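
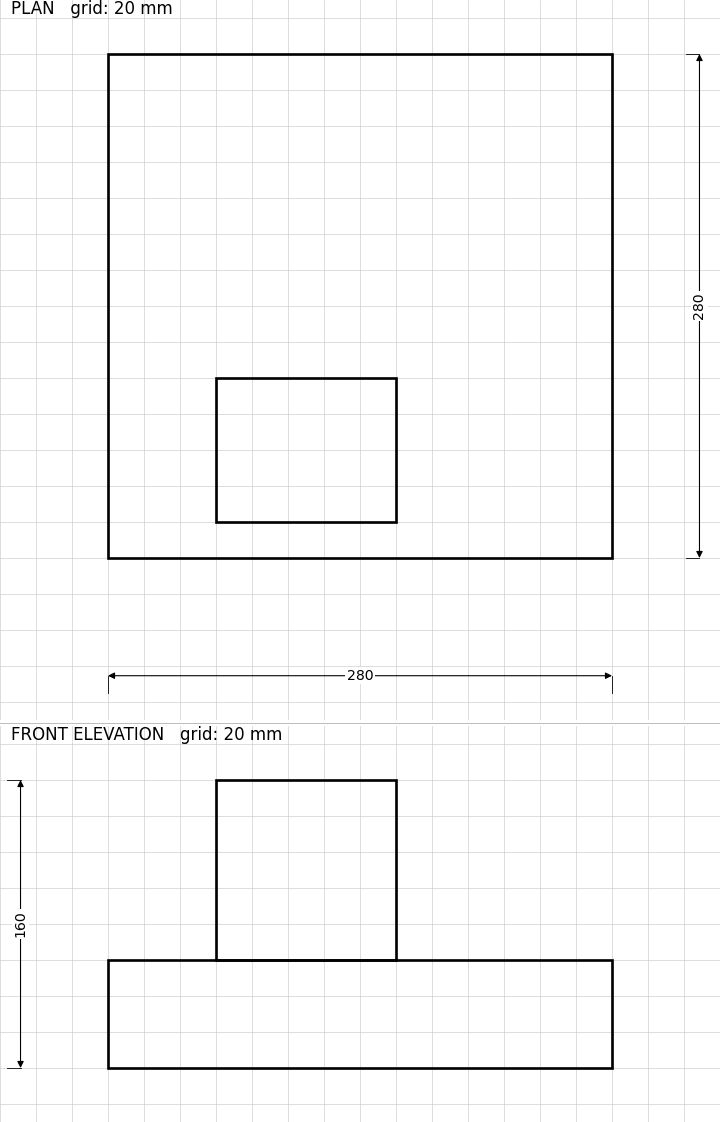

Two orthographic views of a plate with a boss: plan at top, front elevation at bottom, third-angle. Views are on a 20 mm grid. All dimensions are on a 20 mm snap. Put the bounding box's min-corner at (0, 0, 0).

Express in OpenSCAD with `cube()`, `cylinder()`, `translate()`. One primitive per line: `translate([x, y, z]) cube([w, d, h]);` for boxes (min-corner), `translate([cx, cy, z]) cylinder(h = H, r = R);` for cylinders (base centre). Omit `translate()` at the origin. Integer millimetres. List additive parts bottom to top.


cube([280, 280, 60]);
translate([60, 20, 60]) cube([100, 80, 100]);


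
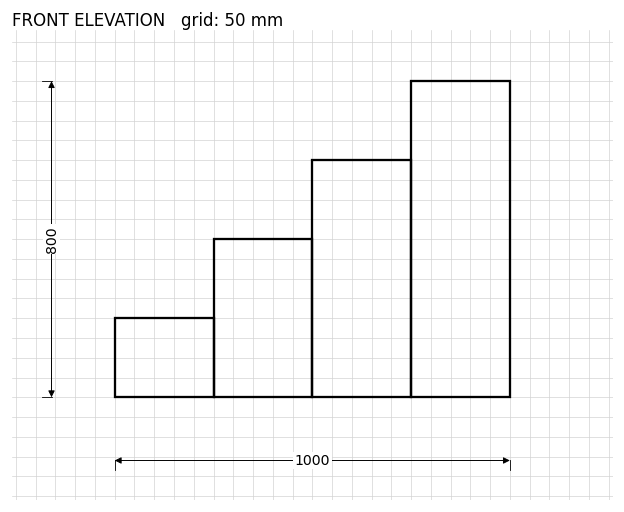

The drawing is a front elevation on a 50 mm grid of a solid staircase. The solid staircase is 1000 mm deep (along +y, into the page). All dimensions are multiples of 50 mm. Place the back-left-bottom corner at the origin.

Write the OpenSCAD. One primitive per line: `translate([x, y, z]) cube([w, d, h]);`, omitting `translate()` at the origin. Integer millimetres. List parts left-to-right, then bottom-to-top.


cube([250, 1000, 200]);
translate([250, 0, 0]) cube([250, 1000, 400]);
translate([500, 0, 0]) cube([250, 1000, 600]);
translate([750, 0, 0]) cube([250, 1000, 800]);


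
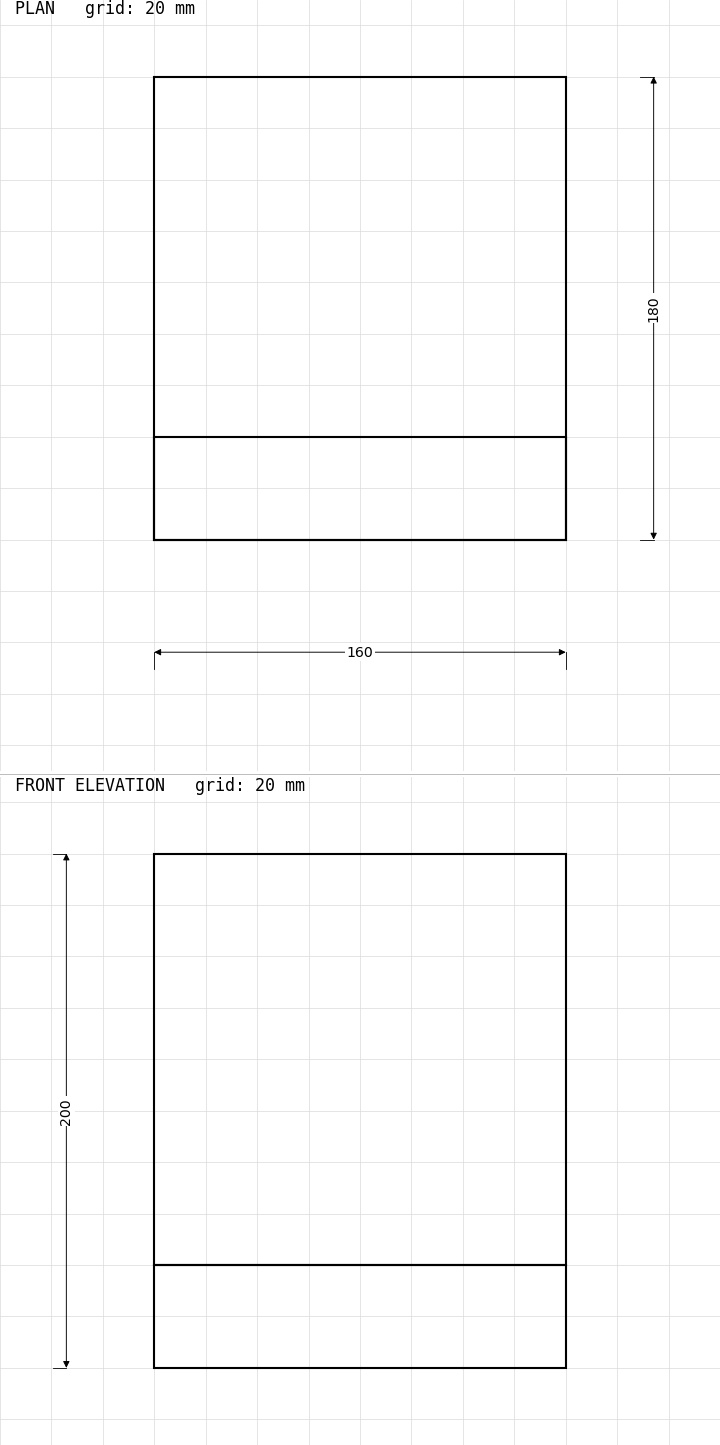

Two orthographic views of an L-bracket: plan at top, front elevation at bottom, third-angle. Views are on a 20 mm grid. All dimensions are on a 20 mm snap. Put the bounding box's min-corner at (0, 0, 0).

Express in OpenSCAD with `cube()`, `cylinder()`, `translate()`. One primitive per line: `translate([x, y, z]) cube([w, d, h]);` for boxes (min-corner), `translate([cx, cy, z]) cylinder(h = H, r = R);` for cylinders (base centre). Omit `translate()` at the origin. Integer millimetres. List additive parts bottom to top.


cube([160, 180, 40]);
translate([0, 0, 40]) cube([160, 40, 160]);


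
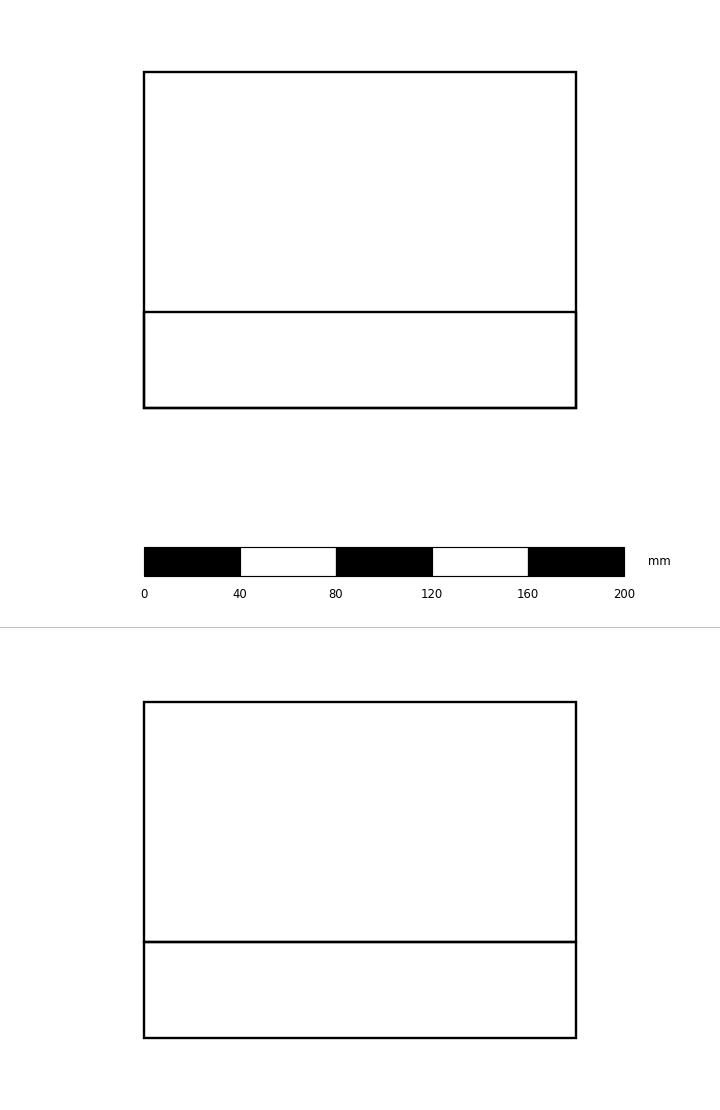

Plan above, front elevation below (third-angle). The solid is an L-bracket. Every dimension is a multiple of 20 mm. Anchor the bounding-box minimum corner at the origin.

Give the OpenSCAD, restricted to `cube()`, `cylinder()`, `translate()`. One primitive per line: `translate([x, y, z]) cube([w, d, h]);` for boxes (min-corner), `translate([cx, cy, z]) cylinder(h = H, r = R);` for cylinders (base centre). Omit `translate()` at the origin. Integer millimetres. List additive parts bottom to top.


cube([180, 140, 40]);
translate([0, 0, 40]) cube([180, 40, 100]);


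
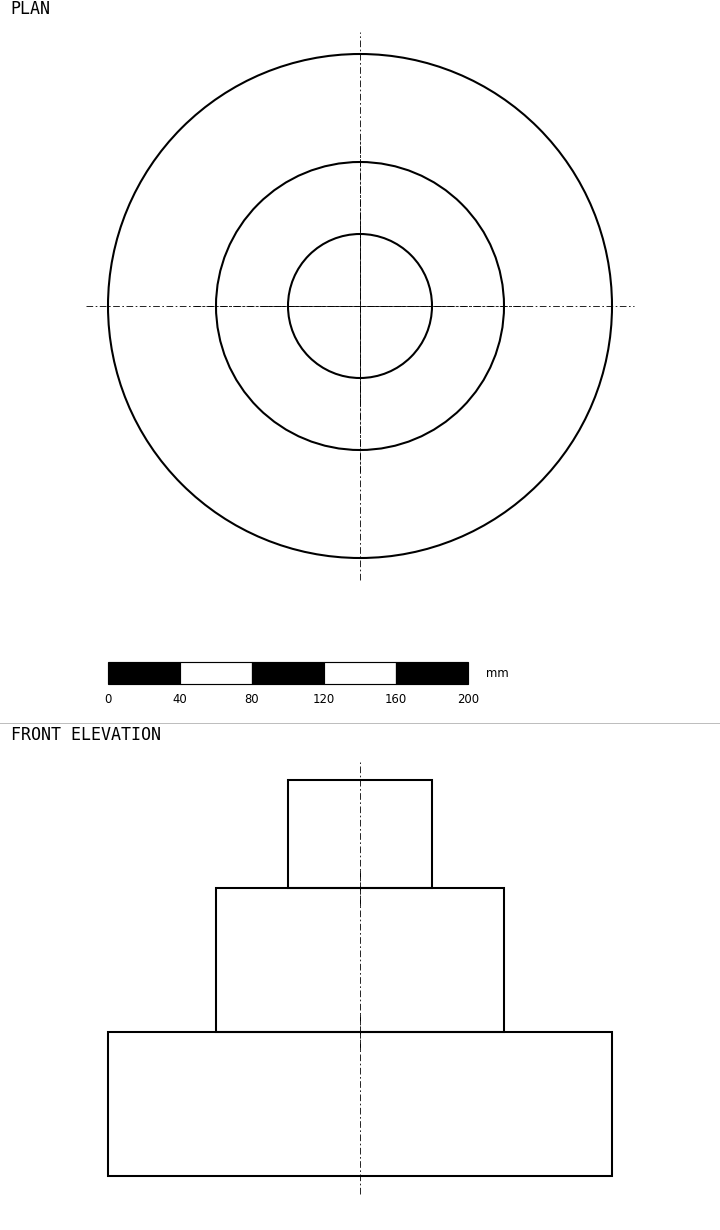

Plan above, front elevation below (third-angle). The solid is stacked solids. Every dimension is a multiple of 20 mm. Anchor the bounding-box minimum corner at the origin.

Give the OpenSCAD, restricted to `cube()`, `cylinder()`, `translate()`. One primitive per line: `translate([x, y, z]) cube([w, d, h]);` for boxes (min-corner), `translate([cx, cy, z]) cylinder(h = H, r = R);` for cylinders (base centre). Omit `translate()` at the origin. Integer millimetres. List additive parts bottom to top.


translate([140, 140, 0]) cylinder(h = 80, r = 140);
translate([140, 140, 80]) cylinder(h = 80, r = 80);
translate([140, 140, 160]) cylinder(h = 60, r = 40);


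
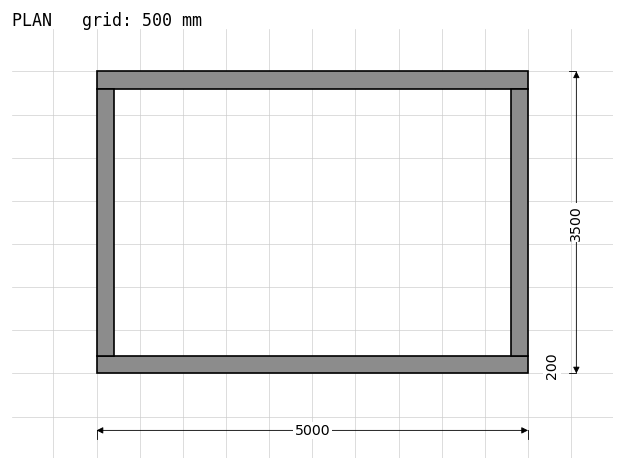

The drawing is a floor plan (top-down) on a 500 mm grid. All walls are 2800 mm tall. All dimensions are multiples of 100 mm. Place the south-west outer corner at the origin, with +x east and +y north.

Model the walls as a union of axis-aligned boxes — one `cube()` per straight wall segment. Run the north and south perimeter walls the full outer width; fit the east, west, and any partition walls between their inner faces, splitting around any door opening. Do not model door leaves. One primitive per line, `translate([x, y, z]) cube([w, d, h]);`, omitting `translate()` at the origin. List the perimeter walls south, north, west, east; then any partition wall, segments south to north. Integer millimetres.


cube([5000, 200, 2800]);
translate([0, 3300, 0]) cube([5000, 200, 2800]);
translate([0, 200, 0]) cube([200, 3100, 2800]);
translate([4800, 200, 0]) cube([200, 3100, 2800]);


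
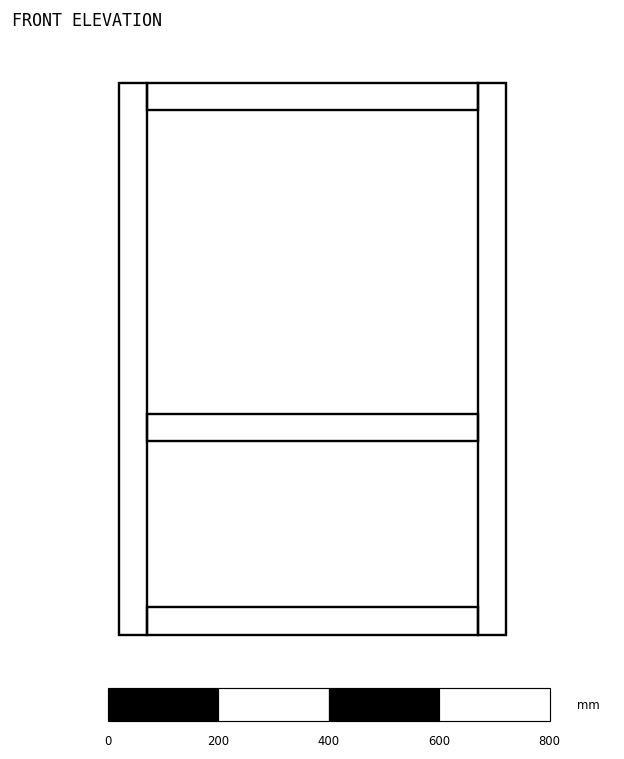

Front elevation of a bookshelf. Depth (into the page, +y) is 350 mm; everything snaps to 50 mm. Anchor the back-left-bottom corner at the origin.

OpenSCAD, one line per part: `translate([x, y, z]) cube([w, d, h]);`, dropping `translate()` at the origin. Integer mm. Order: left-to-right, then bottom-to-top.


cube([50, 350, 1000]);
translate([50, 0, 0]) cube([600, 350, 50]);
translate([50, 0, 350]) cube([600, 350, 50]);
translate([50, 0, 950]) cube([600, 350, 50]);
translate([650, 0, 0]) cube([50, 350, 1000]);


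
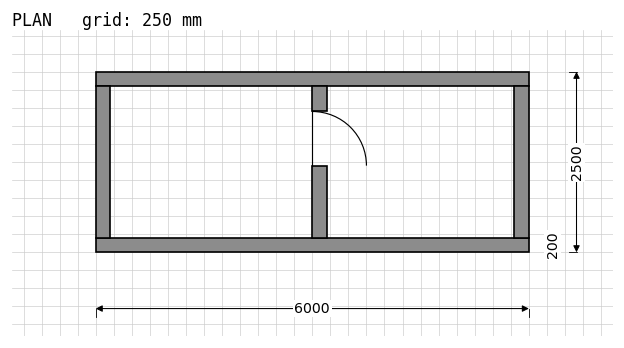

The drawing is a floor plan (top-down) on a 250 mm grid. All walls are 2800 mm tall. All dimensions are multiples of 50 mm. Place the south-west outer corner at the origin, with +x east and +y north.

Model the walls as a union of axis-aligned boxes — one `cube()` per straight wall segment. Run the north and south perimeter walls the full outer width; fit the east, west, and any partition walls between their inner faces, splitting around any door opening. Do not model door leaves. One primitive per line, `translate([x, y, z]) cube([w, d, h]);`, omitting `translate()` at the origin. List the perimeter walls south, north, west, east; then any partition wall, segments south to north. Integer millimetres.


cube([6000, 200, 2800]);
translate([0, 2300, 0]) cube([6000, 200, 2800]);
translate([0, 200, 0]) cube([200, 2100, 2800]);
translate([5800, 200, 0]) cube([200, 2100, 2800]);
translate([3000, 200, 0]) cube([200, 1000, 2800]);
translate([3000, 1950, 0]) cube([200, 350, 2800]);


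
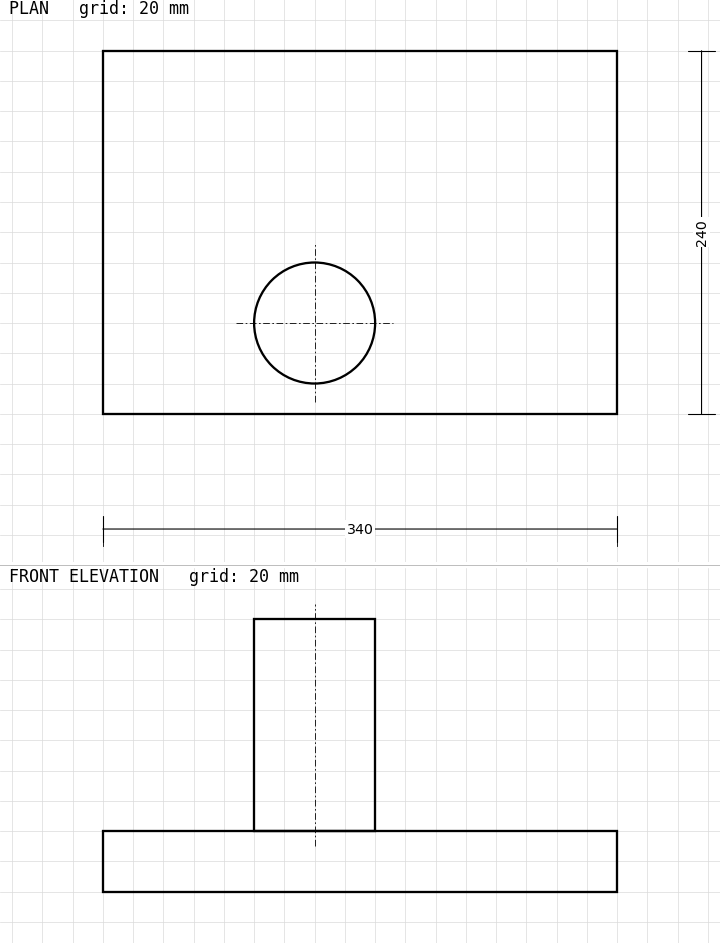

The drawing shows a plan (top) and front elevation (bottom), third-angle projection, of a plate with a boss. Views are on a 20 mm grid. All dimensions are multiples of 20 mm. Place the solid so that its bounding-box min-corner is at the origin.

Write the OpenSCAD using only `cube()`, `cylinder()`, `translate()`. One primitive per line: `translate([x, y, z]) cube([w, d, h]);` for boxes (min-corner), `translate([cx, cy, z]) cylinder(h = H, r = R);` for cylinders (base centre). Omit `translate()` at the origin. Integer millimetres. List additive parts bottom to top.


cube([340, 240, 40]);
translate([140, 60, 40]) cylinder(h = 140, r = 40);


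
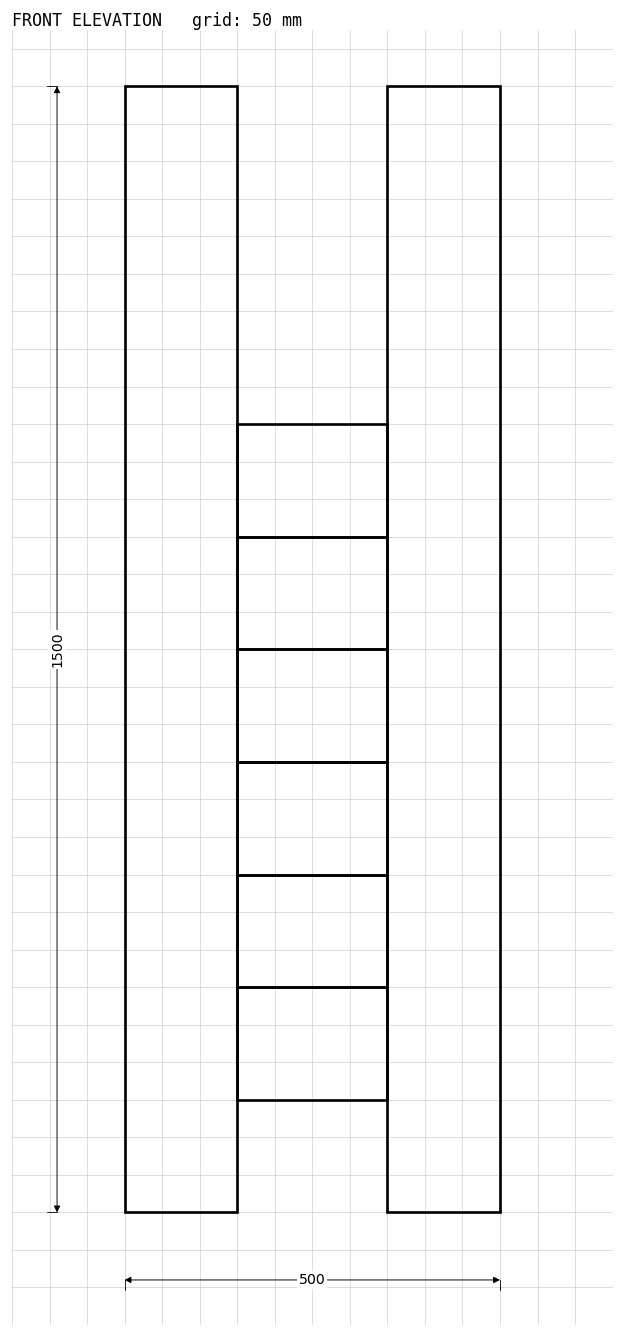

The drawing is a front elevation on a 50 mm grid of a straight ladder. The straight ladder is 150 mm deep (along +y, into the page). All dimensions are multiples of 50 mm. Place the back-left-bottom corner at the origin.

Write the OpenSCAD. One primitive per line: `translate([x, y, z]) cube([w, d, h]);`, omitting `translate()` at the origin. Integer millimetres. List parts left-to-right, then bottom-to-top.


cube([150, 150, 1500]);
translate([150, 0, 150]) cube([200, 150, 150]);
translate([150, 0, 300]) cube([200, 150, 150]);
translate([150, 0, 450]) cube([200, 150, 150]);
translate([150, 0, 600]) cube([200, 150, 150]);
translate([150, 0, 750]) cube([200, 150, 150]);
translate([150, 0, 900]) cube([200, 150, 150]);
translate([350, 0, 0]) cube([150, 150, 1500]);


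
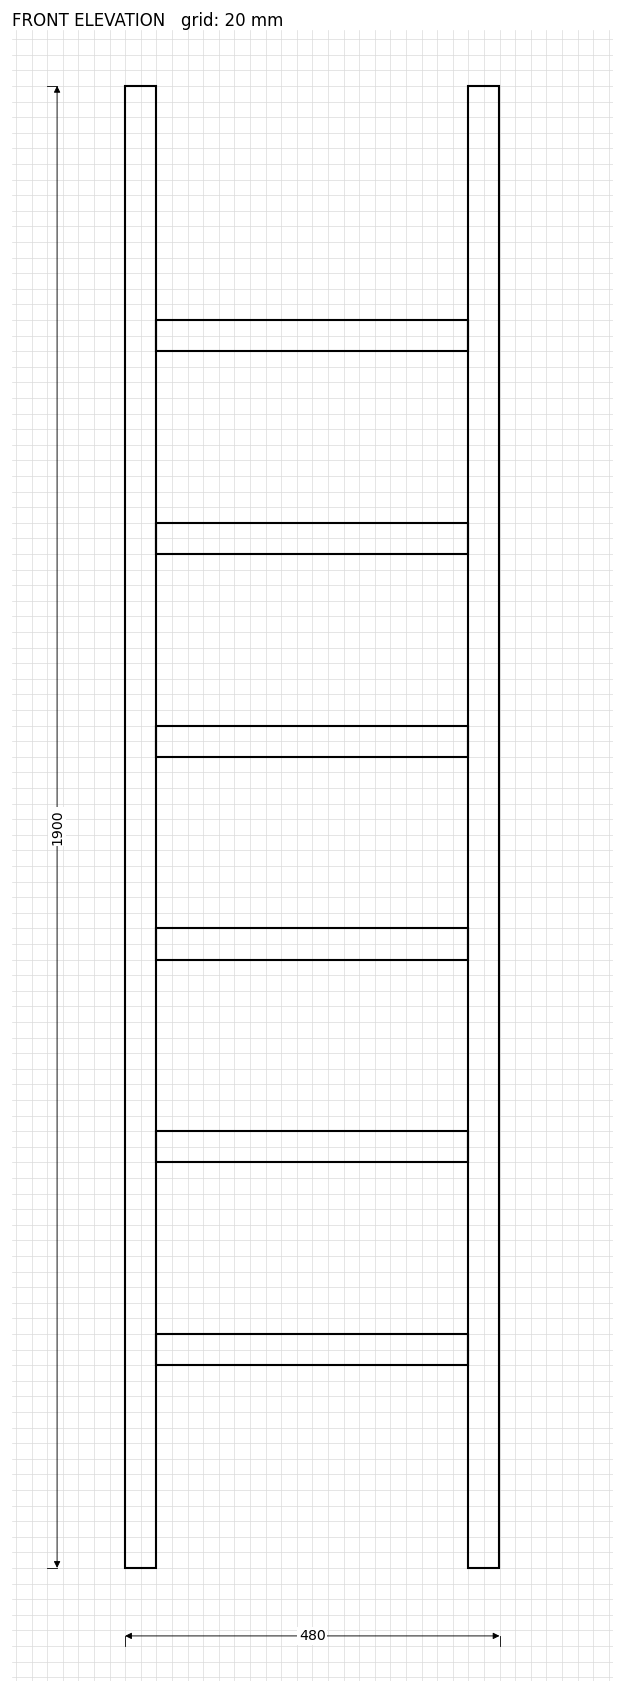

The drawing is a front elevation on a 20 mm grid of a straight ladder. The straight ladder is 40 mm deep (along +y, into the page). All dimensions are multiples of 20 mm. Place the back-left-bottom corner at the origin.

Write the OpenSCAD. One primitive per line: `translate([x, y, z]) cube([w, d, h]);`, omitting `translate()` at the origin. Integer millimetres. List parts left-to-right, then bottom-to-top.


cube([40, 40, 1900]);
translate([40, 0, 260]) cube([400, 40, 40]);
translate([40, 0, 520]) cube([400, 40, 40]);
translate([40, 0, 780]) cube([400, 40, 40]);
translate([40, 0, 1040]) cube([400, 40, 40]);
translate([40, 0, 1300]) cube([400, 40, 40]);
translate([40, 0, 1560]) cube([400, 40, 40]);
translate([440, 0, 0]) cube([40, 40, 1900]);


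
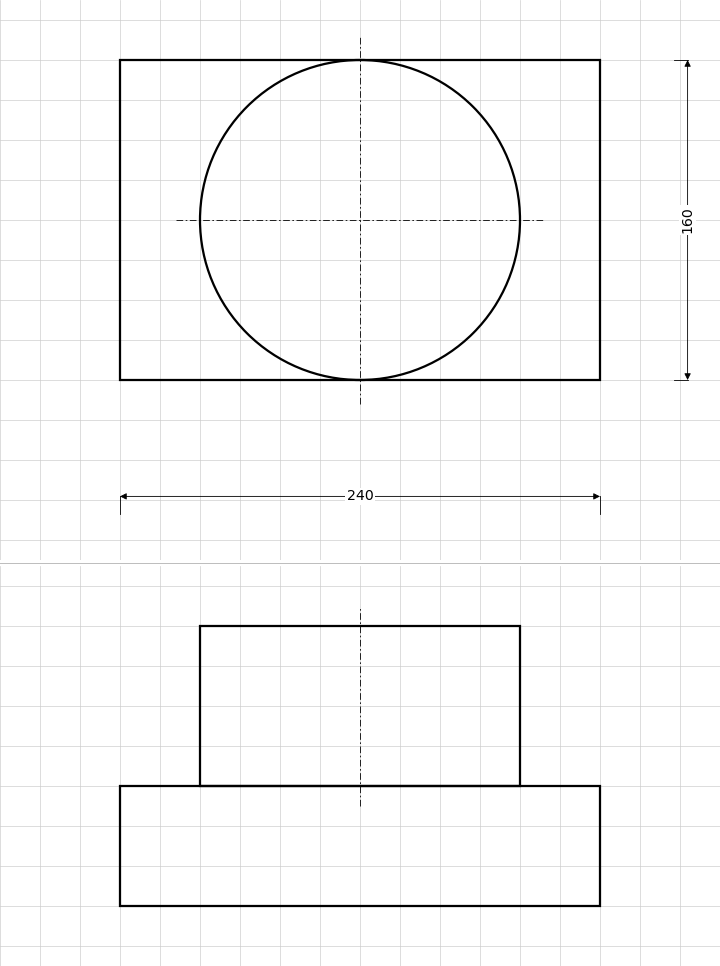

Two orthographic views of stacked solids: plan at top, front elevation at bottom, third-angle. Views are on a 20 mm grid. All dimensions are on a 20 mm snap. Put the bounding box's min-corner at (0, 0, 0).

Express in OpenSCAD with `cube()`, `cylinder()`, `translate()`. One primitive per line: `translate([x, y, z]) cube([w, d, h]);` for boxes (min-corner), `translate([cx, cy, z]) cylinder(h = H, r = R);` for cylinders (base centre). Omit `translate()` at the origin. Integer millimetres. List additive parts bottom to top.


cube([240, 160, 60]);
translate([120, 80, 60]) cylinder(h = 80, r = 80);


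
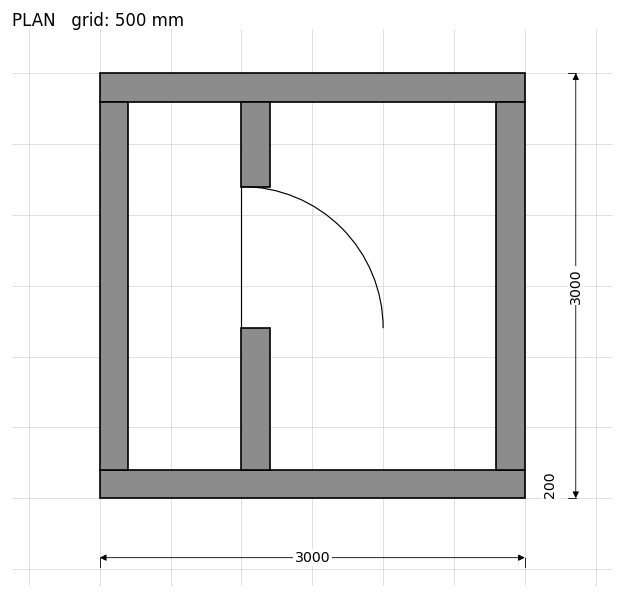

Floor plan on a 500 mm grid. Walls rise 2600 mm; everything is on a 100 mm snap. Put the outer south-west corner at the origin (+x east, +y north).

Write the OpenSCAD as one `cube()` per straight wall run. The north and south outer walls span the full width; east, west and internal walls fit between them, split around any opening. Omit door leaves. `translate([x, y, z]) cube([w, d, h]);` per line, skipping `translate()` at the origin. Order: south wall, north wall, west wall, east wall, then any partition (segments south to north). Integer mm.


cube([3000, 200, 2600]);
translate([0, 2800, 0]) cube([3000, 200, 2600]);
translate([0, 200, 0]) cube([200, 2600, 2600]);
translate([2800, 200, 0]) cube([200, 2600, 2600]);
translate([1000, 200, 0]) cube([200, 1000, 2600]);
translate([1000, 2200, 0]) cube([200, 600, 2600]);


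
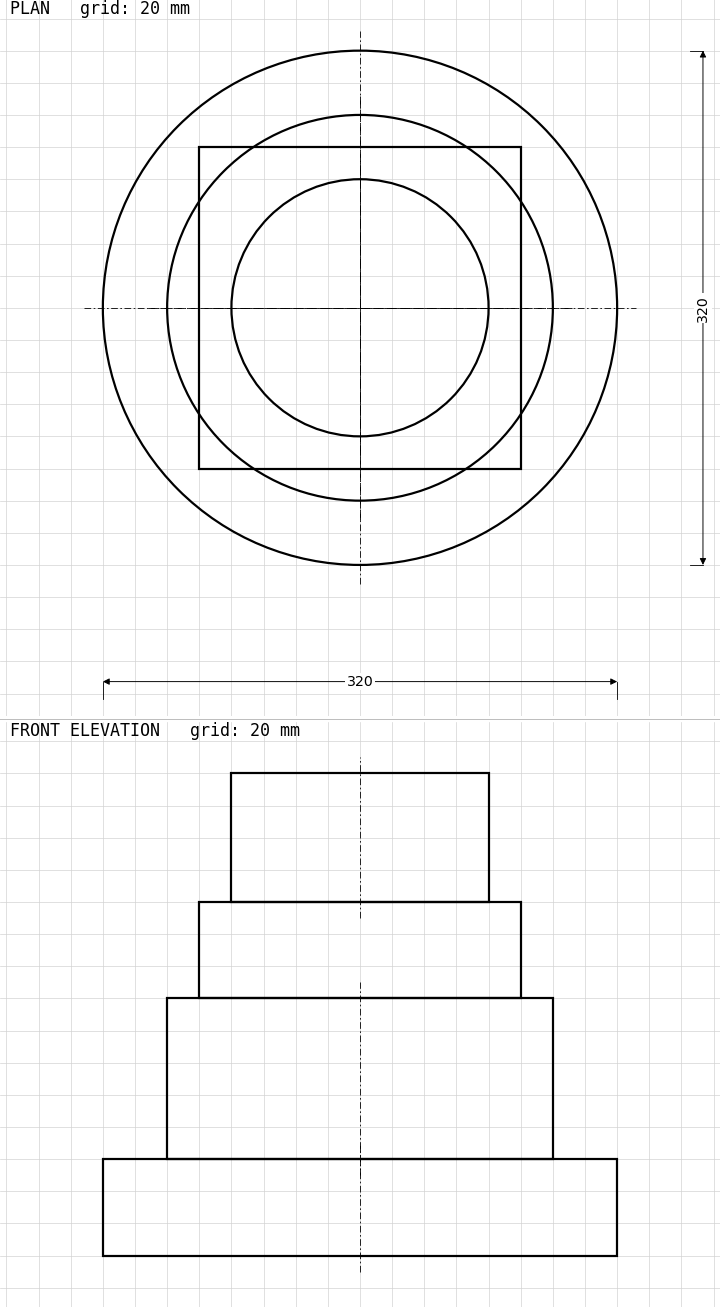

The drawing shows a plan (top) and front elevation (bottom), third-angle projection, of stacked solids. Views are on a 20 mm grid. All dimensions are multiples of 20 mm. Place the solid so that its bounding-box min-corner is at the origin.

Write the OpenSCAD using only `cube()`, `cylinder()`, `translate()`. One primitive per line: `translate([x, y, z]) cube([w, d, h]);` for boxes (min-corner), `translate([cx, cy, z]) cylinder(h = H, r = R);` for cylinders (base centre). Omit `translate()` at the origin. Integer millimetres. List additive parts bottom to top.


translate([160, 160, 0]) cylinder(h = 60, r = 160);
translate([160, 160, 60]) cylinder(h = 100, r = 120);
translate([60, 60, 160]) cube([200, 200, 60]);
translate([160, 160, 220]) cylinder(h = 80, r = 80);


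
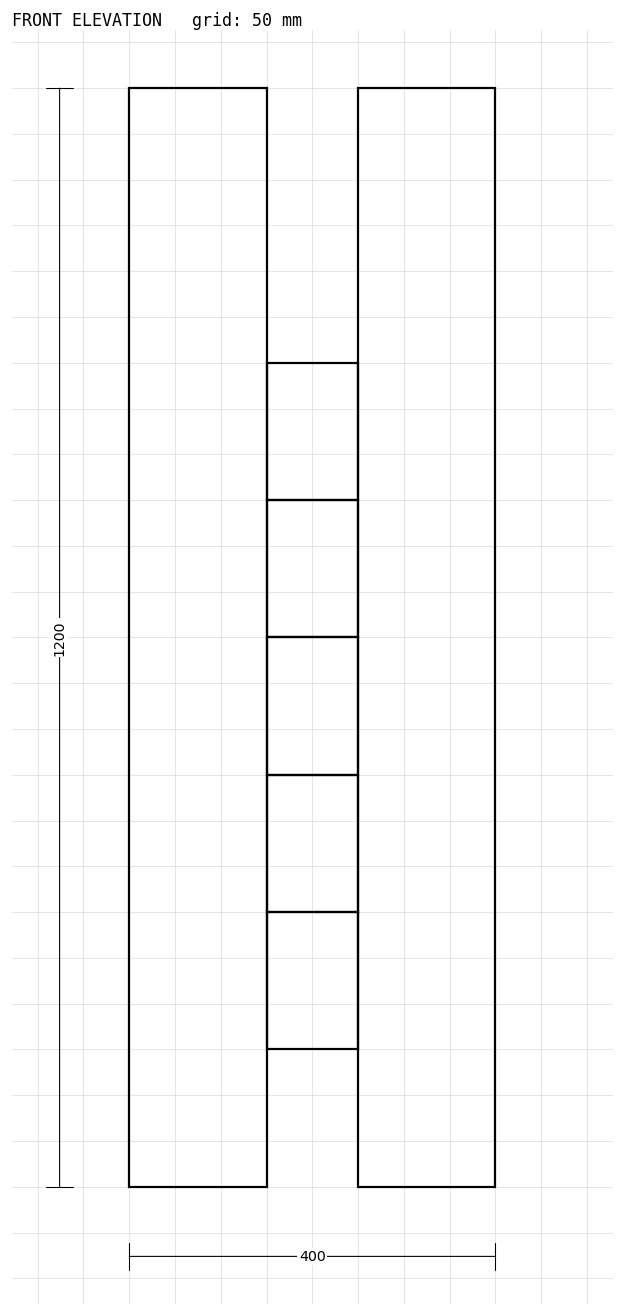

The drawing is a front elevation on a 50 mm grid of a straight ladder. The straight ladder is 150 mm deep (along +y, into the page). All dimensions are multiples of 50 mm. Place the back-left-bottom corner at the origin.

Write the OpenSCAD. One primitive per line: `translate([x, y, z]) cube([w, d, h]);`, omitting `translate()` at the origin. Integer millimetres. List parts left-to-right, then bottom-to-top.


cube([150, 150, 1200]);
translate([150, 0, 150]) cube([100, 150, 150]);
translate([150, 0, 300]) cube([100, 150, 150]);
translate([150, 0, 450]) cube([100, 150, 150]);
translate([150, 0, 600]) cube([100, 150, 150]);
translate([150, 0, 750]) cube([100, 150, 150]);
translate([250, 0, 0]) cube([150, 150, 1200]);


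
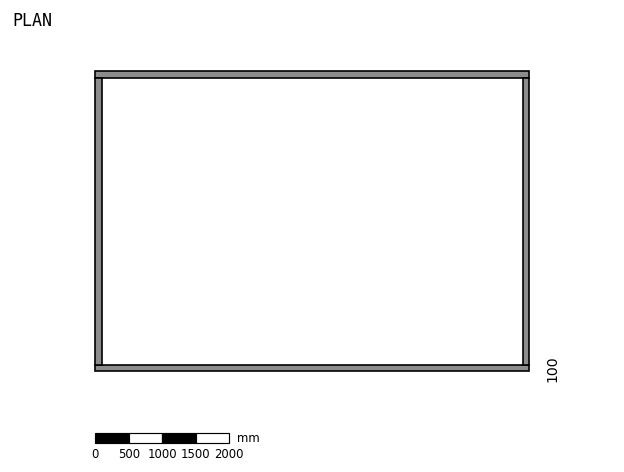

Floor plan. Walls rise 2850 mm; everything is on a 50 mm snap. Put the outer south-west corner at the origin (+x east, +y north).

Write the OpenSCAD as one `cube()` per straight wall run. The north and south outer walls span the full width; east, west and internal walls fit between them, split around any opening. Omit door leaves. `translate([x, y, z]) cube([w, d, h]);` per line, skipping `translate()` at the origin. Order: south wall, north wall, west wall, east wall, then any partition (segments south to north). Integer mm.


cube([6500, 100, 2850]);
translate([0, 4400, 0]) cube([6500, 100, 2850]);
translate([0, 100, 0]) cube([100, 4300, 2850]);
translate([6400, 100, 0]) cube([100, 4300, 2850]);


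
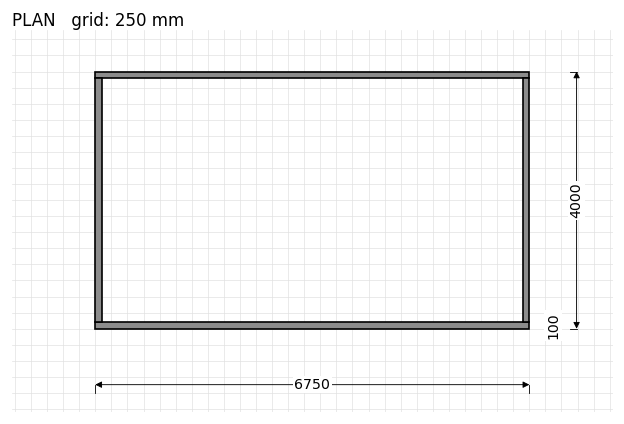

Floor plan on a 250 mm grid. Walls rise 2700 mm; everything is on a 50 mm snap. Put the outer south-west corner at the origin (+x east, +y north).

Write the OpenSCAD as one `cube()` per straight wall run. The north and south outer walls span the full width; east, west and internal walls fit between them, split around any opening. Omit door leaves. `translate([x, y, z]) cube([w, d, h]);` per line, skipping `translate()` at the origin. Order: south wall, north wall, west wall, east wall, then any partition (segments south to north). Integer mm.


cube([6750, 100, 2700]);
translate([0, 3900, 0]) cube([6750, 100, 2700]);
translate([0, 100, 0]) cube([100, 3800, 2700]);
translate([6650, 100, 0]) cube([100, 3800, 2700]);


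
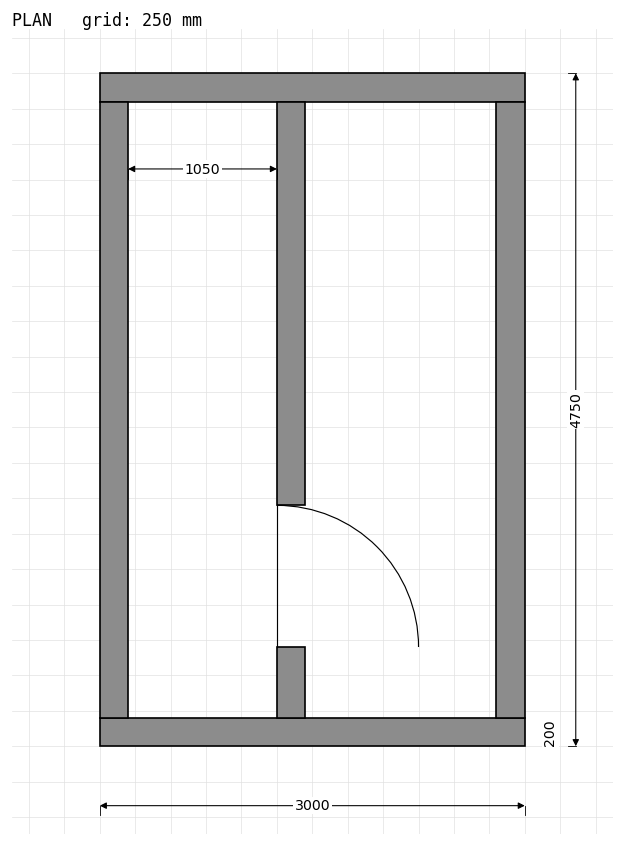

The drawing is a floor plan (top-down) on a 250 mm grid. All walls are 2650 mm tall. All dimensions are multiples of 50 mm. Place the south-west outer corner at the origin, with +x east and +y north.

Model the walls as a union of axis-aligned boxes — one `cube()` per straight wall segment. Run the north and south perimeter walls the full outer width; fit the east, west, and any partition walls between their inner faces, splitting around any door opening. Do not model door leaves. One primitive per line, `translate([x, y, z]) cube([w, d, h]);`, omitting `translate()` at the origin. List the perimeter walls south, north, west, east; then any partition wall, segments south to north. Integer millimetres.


cube([3000, 200, 2650]);
translate([0, 4550, 0]) cube([3000, 200, 2650]);
translate([0, 200, 0]) cube([200, 4350, 2650]);
translate([2800, 200, 0]) cube([200, 4350, 2650]);
translate([1250, 200, 0]) cube([200, 500, 2650]);
translate([1250, 1700, 0]) cube([200, 2850, 2650]);


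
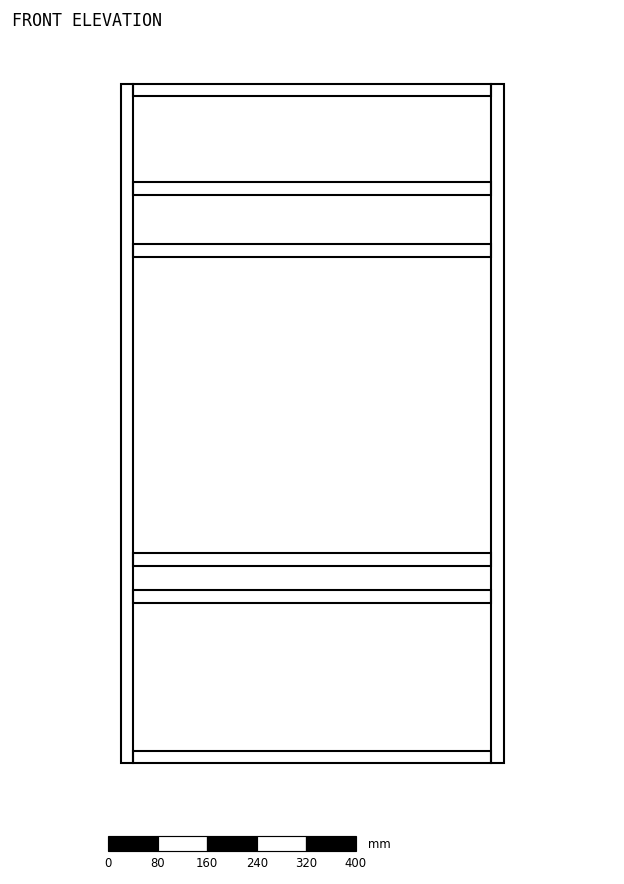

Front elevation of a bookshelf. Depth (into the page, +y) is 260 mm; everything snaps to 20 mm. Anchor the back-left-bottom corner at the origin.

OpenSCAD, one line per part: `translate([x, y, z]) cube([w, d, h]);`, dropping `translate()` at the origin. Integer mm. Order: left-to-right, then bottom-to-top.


cube([20, 260, 1100]);
translate([20, 0, 0]) cube([580, 260, 20]);
translate([20, 0, 260]) cube([580, 260, 20]);
translate([20, 0, 320]) cube([580, 260, 20]);
translate([20, 0, 820]) cube([580, 260, 20]);
translate([20, 0, 920]) cube([580, 260, 20]);
translate([20, 0, 1080]) cube([580, 260, 20]);
translate([600, 0, 0]) cube([20, 260, 1100]);


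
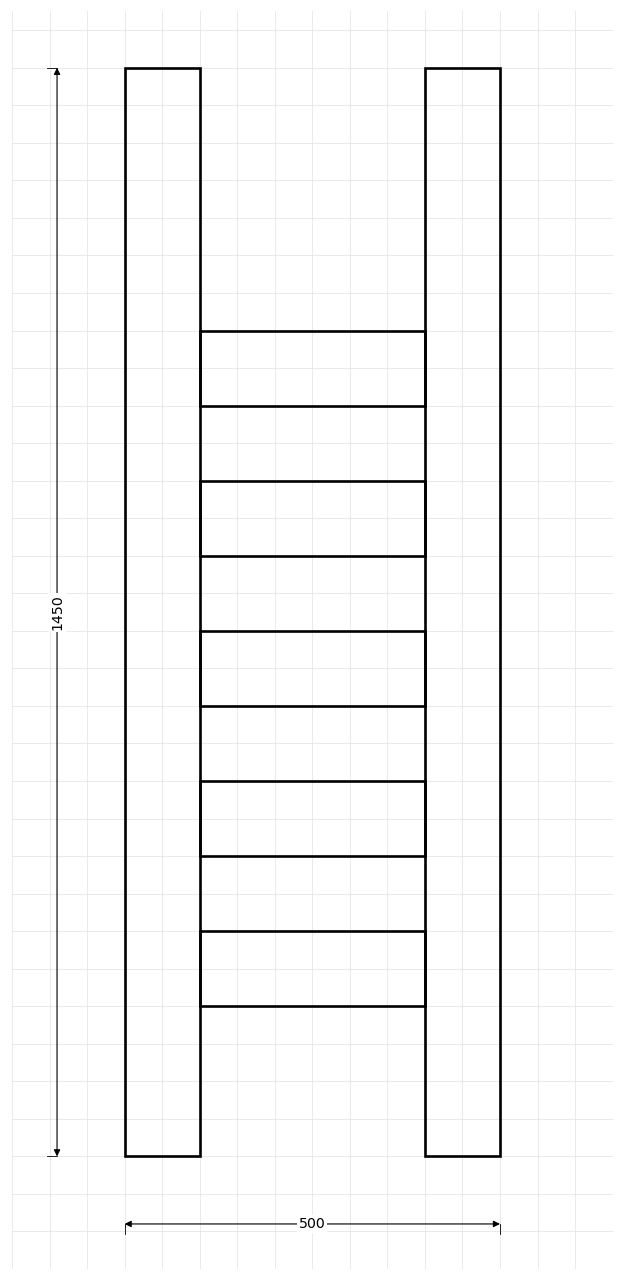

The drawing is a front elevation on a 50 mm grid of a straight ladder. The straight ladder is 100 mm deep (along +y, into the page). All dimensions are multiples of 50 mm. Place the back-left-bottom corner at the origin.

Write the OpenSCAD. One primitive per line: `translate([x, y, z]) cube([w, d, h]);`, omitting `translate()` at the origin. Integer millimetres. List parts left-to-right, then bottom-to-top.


cube([100, 100, 1450]);
translate([100, 0, 200]) cube([300, 100, 100]);
translate([100, 0, 400]) cube([300, 100, 100]);
translate([100, 0, 600]) cube([300, 100, 100]);
translate([100, 0, 800]) cube([300, 100, 100]);
translate([100, 0, 1000]) cube([300, 100, 100]);
translate([400, 0, 0]) cube([100, 100, 1450]);


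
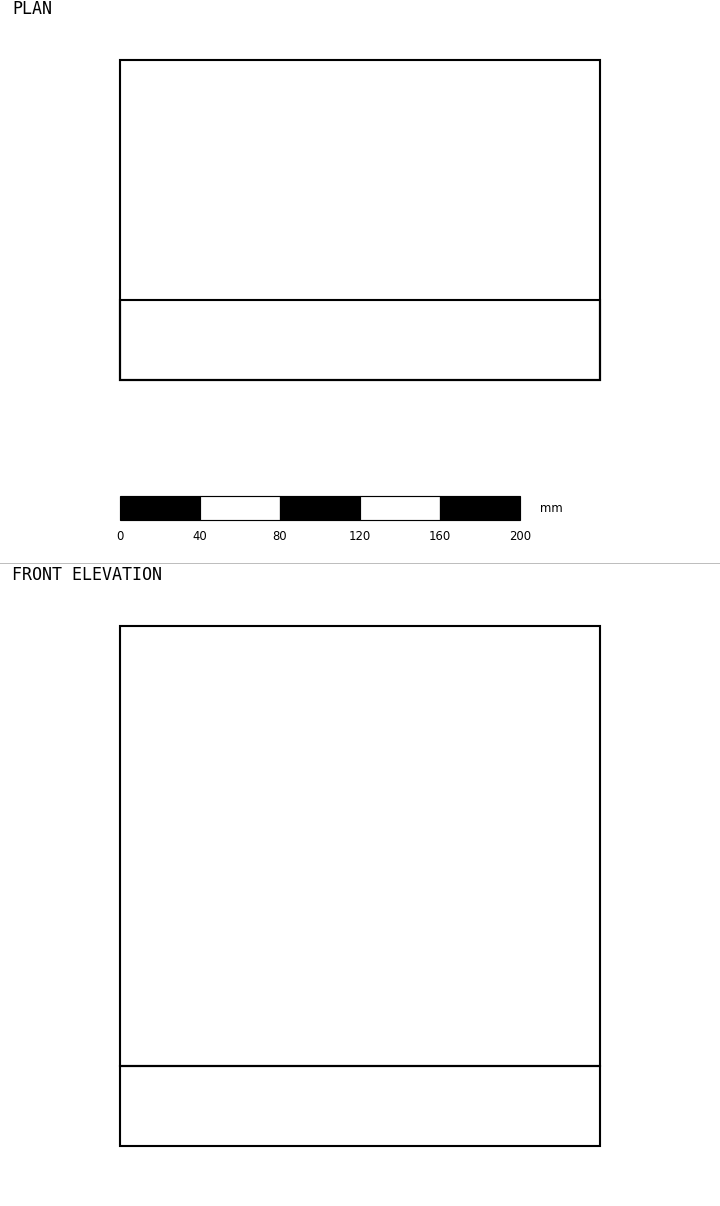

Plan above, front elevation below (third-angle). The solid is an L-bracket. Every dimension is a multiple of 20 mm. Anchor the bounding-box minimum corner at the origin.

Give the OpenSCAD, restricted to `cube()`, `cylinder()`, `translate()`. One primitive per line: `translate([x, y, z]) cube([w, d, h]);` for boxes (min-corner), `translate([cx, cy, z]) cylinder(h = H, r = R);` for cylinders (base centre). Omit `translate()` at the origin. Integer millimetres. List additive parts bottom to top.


cube([240, 160, 40]);
translate([0, 0, 40]) cube([240, 40, 220]);


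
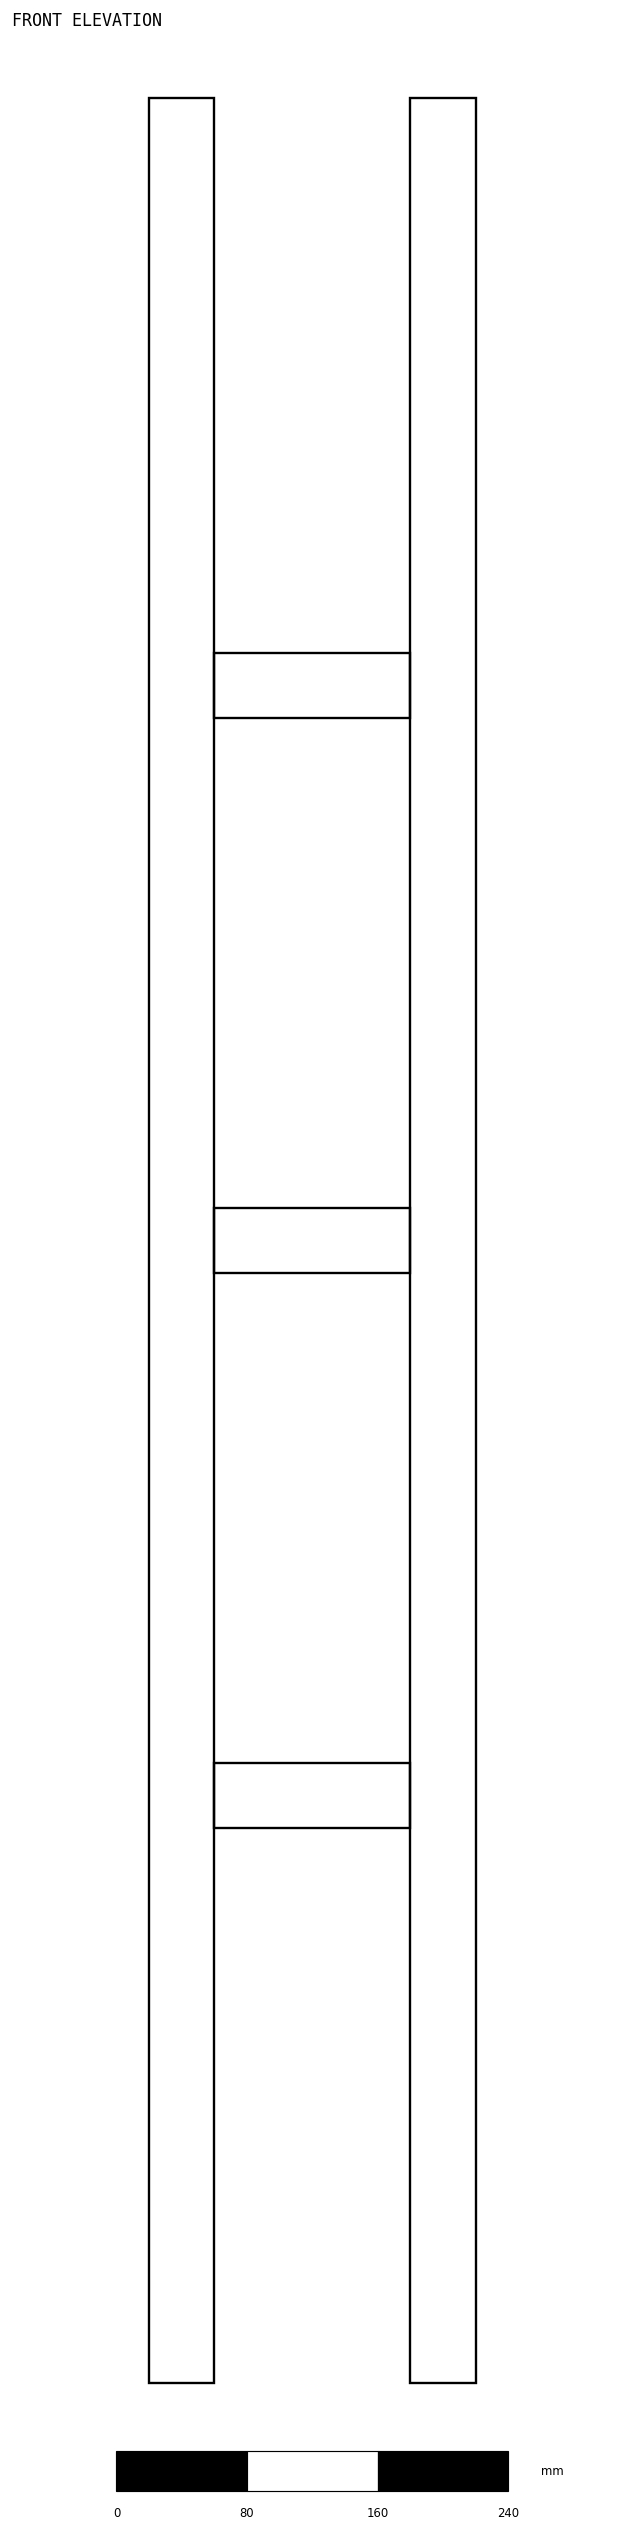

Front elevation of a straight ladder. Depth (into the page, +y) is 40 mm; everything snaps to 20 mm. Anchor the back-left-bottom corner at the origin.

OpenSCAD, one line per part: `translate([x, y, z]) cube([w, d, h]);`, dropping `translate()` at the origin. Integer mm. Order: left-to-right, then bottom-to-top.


cube([40, 40, 1400]);
translate([40, 0, 340]) cube([120, 40, 40]);
translate([40, 0, 680]) cube([120, 40, 40]);
translate([40, 0, 1020]) cube([120, 40, 40]);
translate([160, 0, 0]) cube([40, 40, 1400]);


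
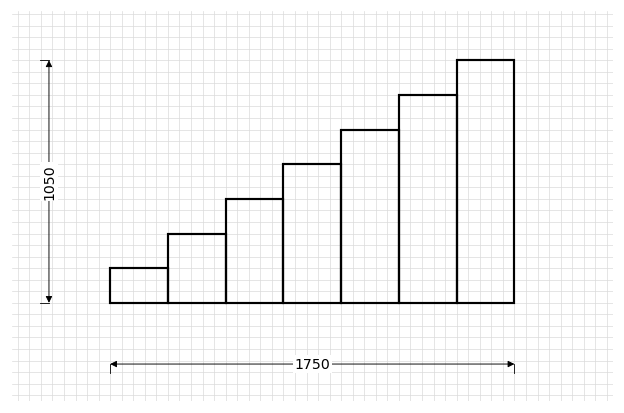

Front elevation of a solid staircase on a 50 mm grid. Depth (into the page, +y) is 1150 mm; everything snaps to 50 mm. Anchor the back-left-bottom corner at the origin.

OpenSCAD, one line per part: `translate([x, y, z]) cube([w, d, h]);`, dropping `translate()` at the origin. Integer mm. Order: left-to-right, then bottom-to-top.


cube([250, 1150, 150]);
translate([250, 0, 0]) cube([250, 1150, 300]);
translate([500, 0, 0]) cube([250, 1150, 450]);
translate([750, 0, 0]) cube([250, 1150, 600]);
translate([1000, 0, 0]) cube([250, 1150, 750]);
translate([1250, 0, 0]) cube([250, 1150, 900]);
translate([1500, 0, 0]) cube([250, 1150, 1050]);


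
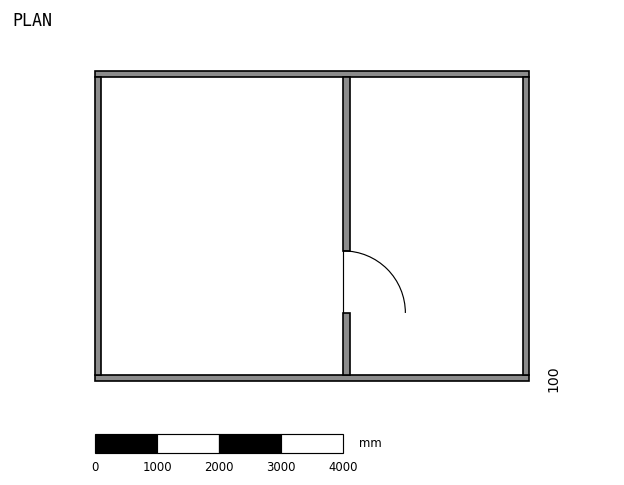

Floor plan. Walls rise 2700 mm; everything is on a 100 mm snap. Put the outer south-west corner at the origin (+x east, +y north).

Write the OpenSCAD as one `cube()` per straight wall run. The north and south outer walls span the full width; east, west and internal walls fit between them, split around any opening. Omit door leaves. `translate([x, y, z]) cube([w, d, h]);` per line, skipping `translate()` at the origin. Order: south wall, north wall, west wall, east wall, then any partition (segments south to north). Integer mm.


cube([7000, 100, 2700]);
translate([0, 4900, 0]) cube([7000, 100, 2700]);
translate([0, 100, 0]) cube([100, 4800, 2700]);
translate([6900, 100, 0]) cube([100, 4800, 2700]);
translate([4000, 100, 0]) cube([100, 1000, 2700]);
translate([4000, 2100, 0]) cube([100, 2800, 2700]);


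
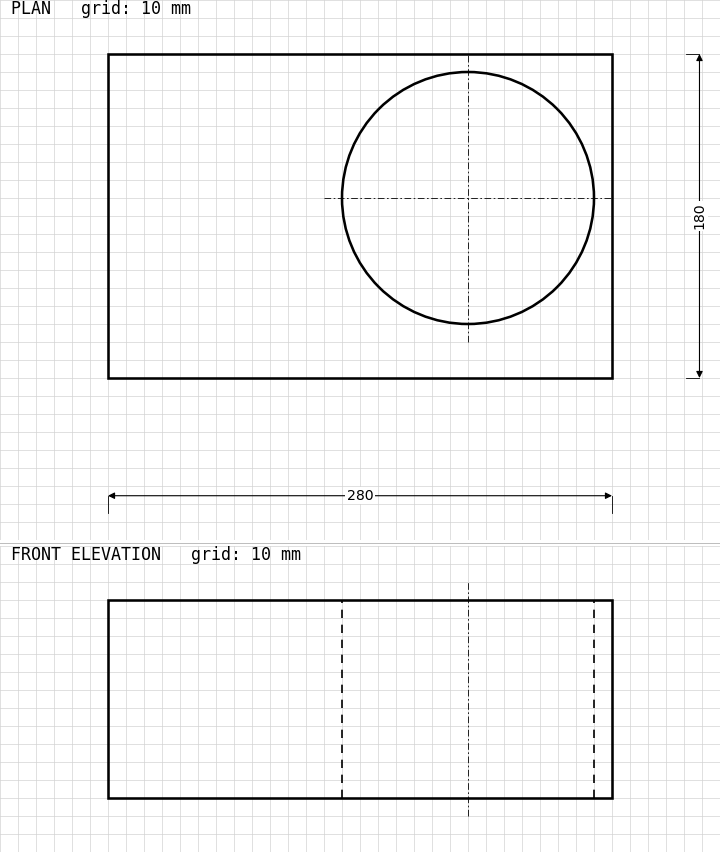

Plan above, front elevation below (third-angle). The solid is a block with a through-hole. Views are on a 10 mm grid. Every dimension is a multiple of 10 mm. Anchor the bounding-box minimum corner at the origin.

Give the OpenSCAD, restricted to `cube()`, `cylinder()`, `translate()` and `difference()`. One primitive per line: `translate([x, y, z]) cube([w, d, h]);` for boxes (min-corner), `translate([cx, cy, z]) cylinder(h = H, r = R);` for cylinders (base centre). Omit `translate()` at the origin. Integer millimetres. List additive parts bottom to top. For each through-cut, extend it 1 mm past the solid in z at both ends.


difference() {
  cube([280, 180, 110]);
  translate([200, 100, -1]) cylinder(h = 112, r = 70);
}


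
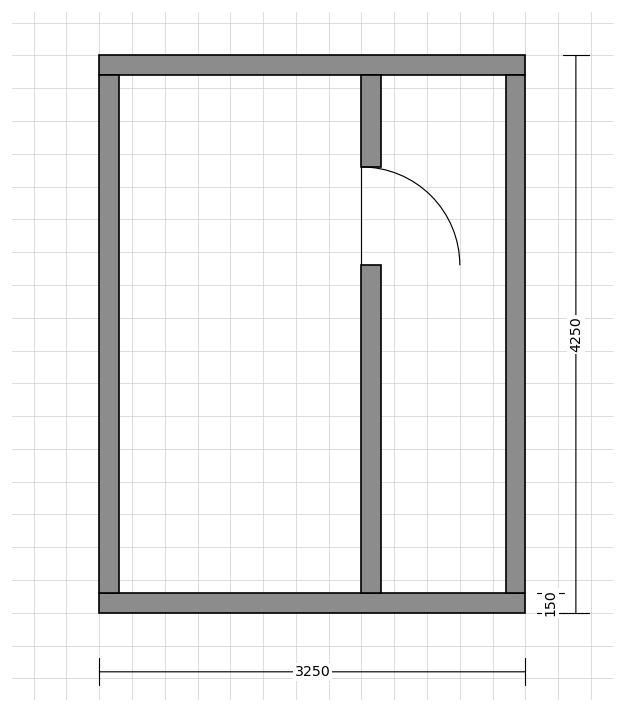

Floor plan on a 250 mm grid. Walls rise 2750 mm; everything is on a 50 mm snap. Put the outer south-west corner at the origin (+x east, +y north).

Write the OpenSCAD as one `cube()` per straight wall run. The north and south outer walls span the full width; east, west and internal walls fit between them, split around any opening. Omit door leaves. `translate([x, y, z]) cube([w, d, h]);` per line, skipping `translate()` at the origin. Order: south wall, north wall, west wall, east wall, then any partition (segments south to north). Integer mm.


cube([3250, 150, 2750]);
translate([0, 4100, 0]) cube([3250, 150, 2750]);
translate([0, 150, 0]) cube([150, 3950, 2750]);
translate([3100, 150, 0]) cube([150, 3950, 2750]);
translate([2000, 150, 0]) cube([150, 2500, 2750]);
translate([2000, 3400, 0]) cube([150, 700, 2750]);


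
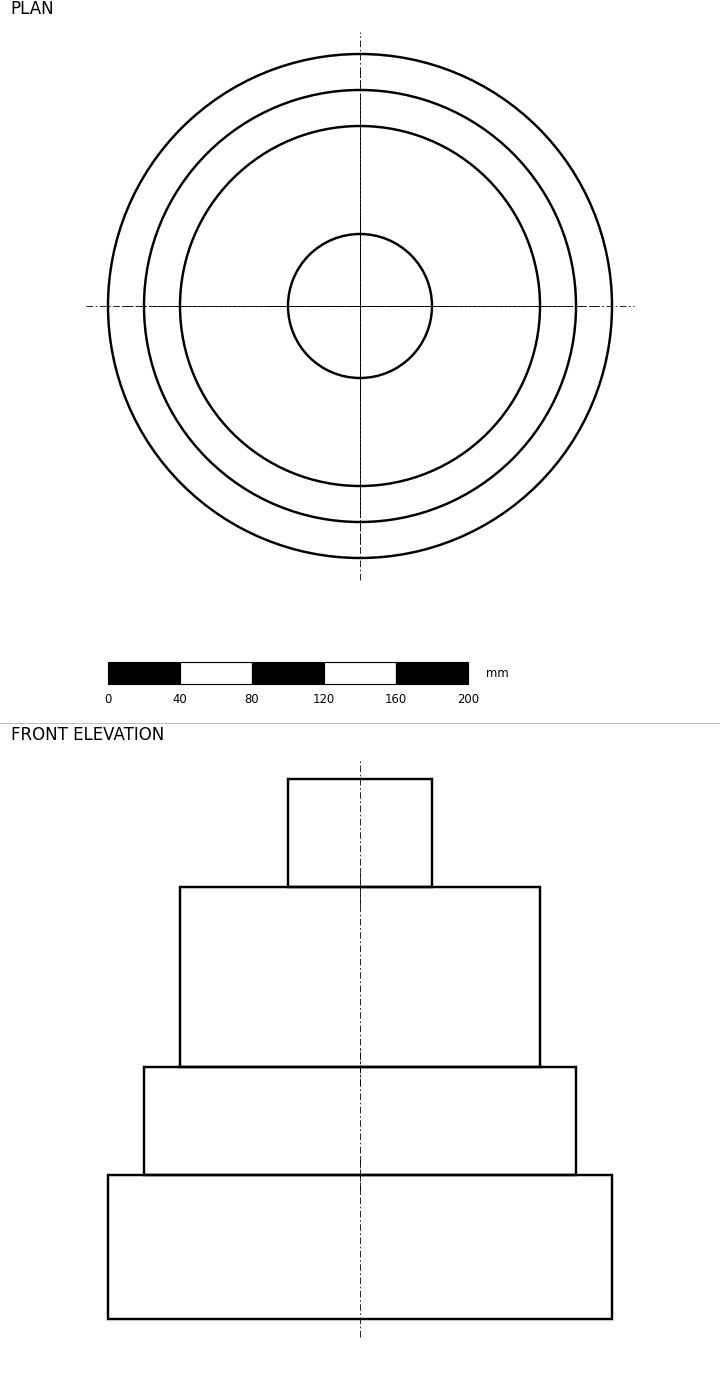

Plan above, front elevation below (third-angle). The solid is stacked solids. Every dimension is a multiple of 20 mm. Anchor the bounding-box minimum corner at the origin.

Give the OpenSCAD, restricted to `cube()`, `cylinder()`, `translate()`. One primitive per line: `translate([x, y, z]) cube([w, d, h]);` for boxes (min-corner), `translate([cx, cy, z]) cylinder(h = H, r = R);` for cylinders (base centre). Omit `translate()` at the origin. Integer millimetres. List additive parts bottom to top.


translate([140, 140, 0]) cylinder(h = 80, r = 140);
translate([140, 140, 80]) cylinder(h = 60, r = 120);
translate([140, 140, 140]) cylinder(h = 100, r = 100);
translate([140, 140, 240]) cylinder(h = 60, r = 40);


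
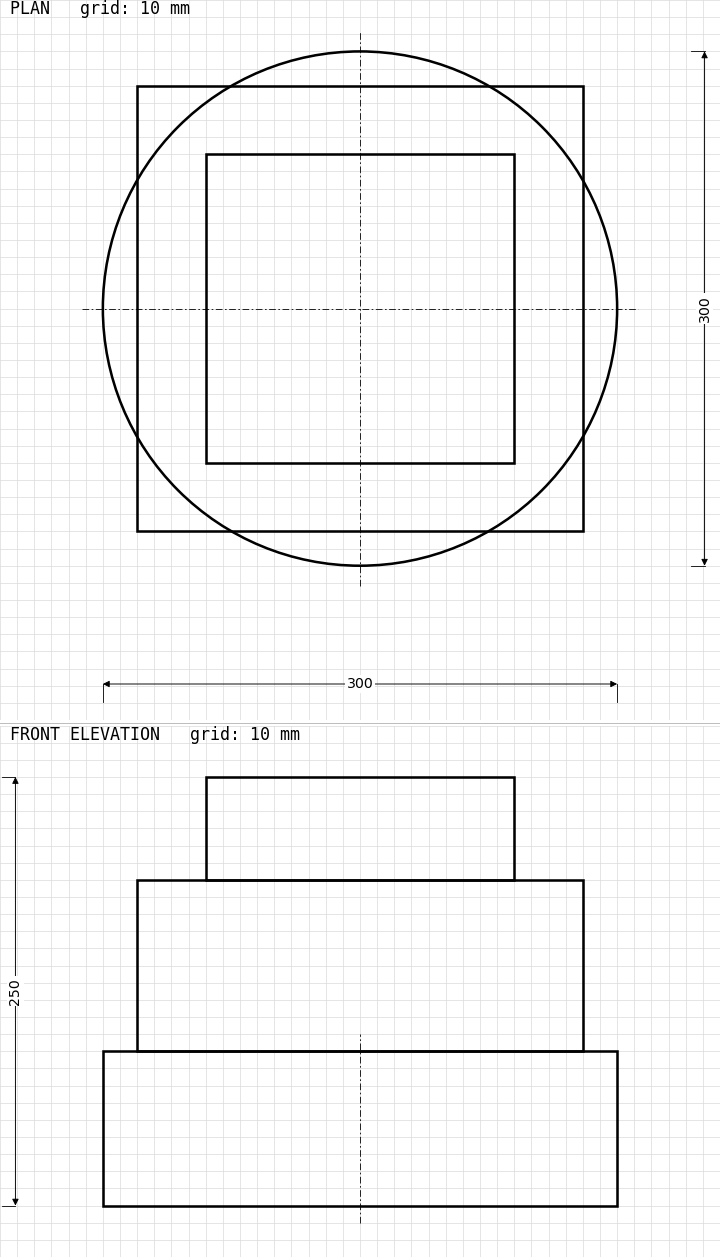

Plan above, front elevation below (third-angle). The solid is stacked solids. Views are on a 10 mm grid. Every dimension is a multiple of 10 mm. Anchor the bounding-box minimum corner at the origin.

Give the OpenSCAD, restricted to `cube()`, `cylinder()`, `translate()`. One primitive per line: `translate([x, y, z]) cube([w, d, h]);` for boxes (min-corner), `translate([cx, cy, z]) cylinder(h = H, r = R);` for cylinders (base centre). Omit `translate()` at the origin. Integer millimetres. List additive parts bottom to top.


translate([150, 150, 0]) cylinder(h = 90, r = 150);
translate([20, 20, 90]) cube([260, 260, 100]);
translate([60, 60, 190]) cube([180, 180, 60]);


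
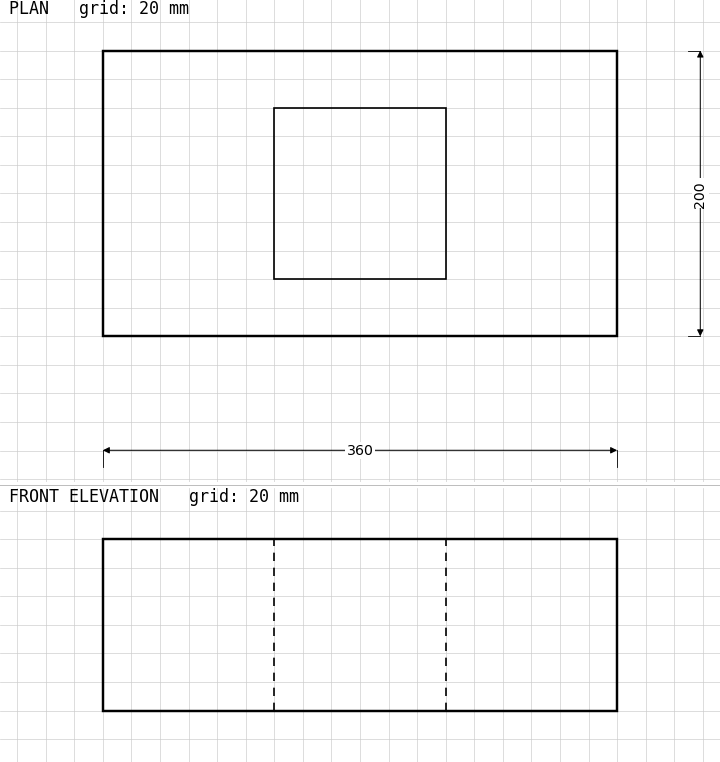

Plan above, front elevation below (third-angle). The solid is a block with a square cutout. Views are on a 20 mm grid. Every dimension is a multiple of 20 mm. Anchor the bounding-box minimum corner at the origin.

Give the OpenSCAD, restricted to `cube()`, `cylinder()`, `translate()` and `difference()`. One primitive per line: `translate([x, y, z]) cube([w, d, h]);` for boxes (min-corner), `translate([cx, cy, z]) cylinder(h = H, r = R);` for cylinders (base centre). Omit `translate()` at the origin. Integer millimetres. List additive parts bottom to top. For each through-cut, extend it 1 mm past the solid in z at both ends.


difference() {
  cube([360, 200, 120]);
  translate([120, 40, -1]) cube([120, 120, 122]);
}


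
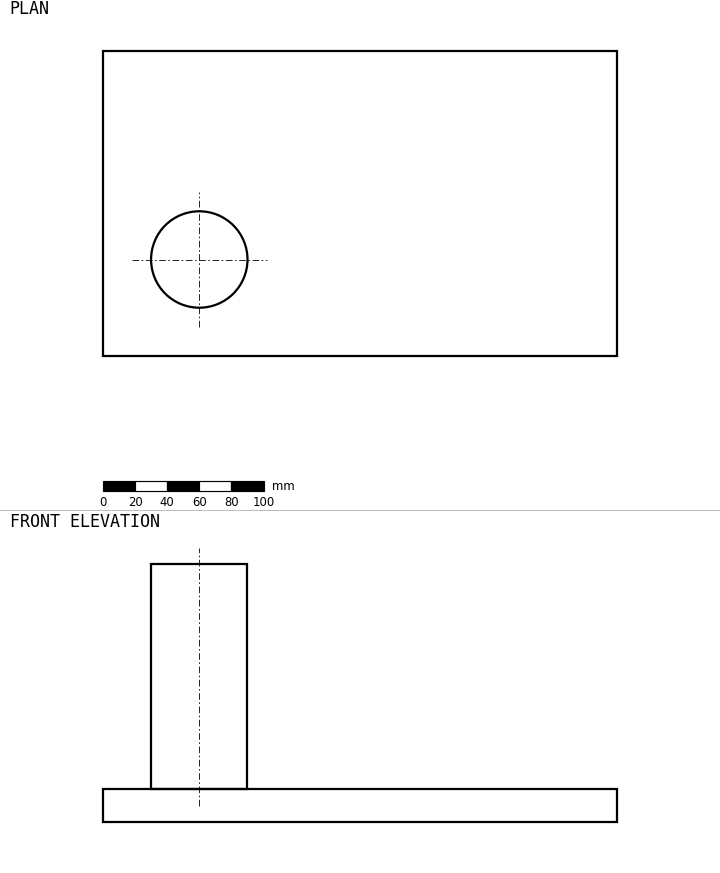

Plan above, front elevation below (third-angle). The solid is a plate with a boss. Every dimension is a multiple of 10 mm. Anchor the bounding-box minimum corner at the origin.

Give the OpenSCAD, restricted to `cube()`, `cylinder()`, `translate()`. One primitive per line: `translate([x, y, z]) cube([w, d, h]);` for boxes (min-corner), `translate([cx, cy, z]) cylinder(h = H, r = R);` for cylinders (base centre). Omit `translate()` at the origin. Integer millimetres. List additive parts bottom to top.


cube([320, 190, 20]);
translate([60, 60, 20]) cylinder(h = 140, r = 30);


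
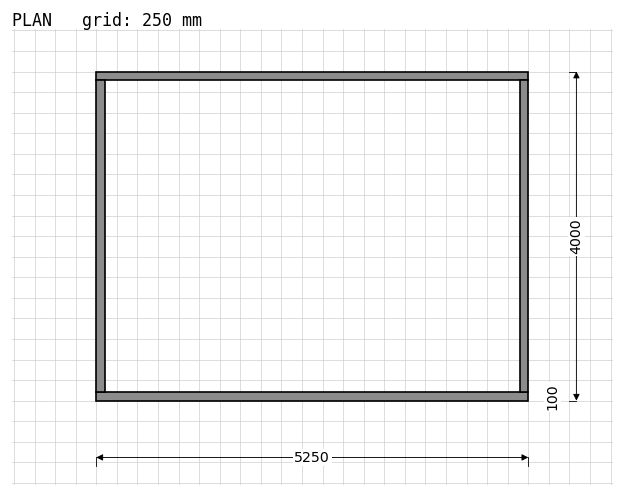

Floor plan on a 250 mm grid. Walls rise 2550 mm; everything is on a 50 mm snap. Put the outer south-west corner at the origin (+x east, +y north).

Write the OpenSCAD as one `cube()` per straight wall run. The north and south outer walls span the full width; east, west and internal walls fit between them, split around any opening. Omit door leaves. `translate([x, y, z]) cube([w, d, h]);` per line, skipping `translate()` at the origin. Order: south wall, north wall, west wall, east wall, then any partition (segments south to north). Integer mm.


cube([5250, 100, 2550]);
translate([0, 3900, 0]) cube([5250, 100, 2550]);
translate([0, 100, 0]) cube([100, 3800, 2550]);
translate([5150, 100, 0]) cube([100, 3800, 2550]);


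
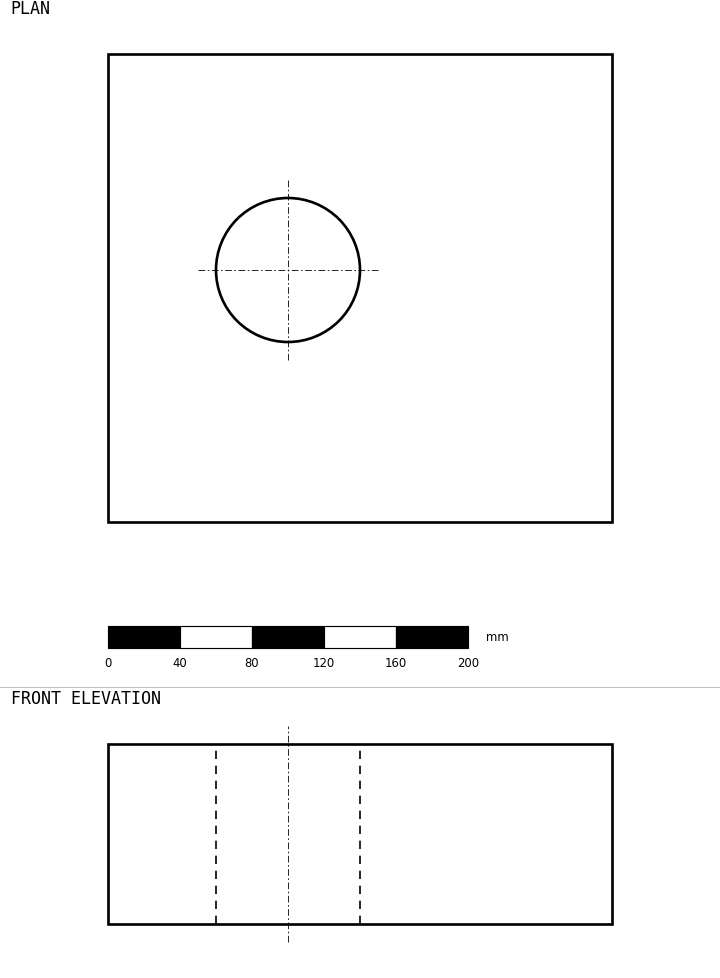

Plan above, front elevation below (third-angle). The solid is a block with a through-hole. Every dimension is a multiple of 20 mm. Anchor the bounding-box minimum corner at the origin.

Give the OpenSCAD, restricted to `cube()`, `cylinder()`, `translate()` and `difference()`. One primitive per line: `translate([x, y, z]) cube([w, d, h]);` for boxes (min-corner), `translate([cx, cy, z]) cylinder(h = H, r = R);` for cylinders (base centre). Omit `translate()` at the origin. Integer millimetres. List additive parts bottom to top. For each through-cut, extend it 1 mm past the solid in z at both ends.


difference() {
  cube([280, 260, 100]);
  translate([100, 140, -1]) cylinder(h = 102, r = 40);
}


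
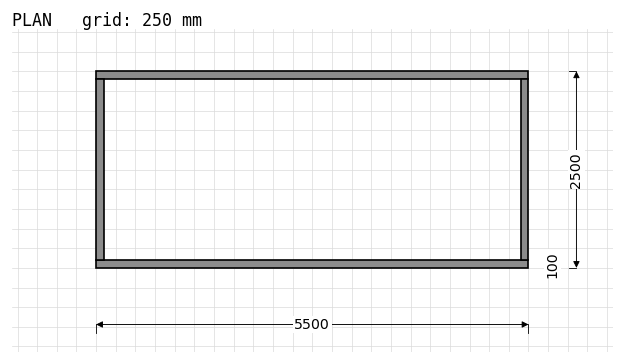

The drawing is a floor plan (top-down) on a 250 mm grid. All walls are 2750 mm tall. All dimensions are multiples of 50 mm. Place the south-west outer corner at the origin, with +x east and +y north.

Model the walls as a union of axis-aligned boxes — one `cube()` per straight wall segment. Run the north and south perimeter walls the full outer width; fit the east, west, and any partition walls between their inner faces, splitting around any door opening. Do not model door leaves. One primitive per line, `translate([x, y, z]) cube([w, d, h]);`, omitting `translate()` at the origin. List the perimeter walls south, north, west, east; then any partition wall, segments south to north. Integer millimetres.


cube([5500, 100, 2750]);
translate([0, 2400, 0]) cube([5500, 100, 2750]);
translate([0, 100, 0]) cube([100, 2300, 2750]);
translate([5400, 100, 0]) cube([100, 2300, 2750]);


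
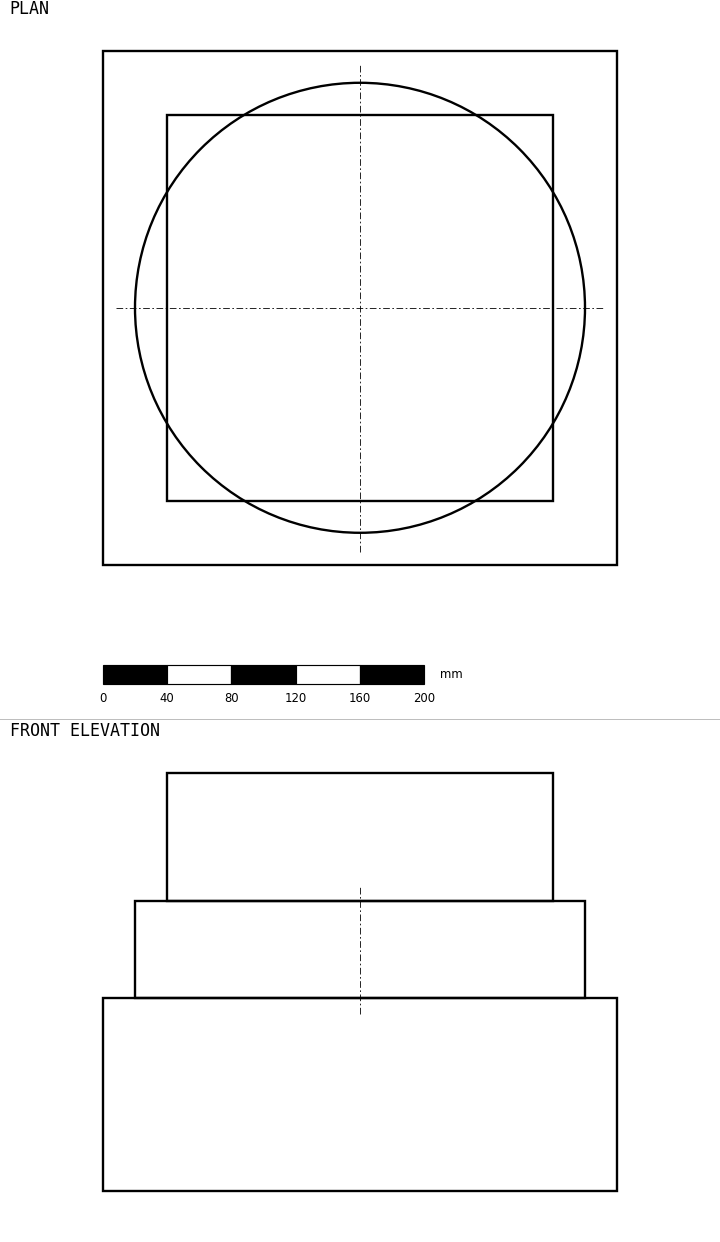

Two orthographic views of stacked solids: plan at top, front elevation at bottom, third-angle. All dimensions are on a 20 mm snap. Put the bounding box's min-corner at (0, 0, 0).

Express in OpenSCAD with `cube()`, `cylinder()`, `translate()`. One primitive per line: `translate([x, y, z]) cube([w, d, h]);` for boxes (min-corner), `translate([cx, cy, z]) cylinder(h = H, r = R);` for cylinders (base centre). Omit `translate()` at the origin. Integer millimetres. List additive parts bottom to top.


cube([320, 320, 120]);
translate([160, 160, 120]) cylinder(h = 60, r = 140);
translate([40, 40, 180]) cube([240, 240, 80]);


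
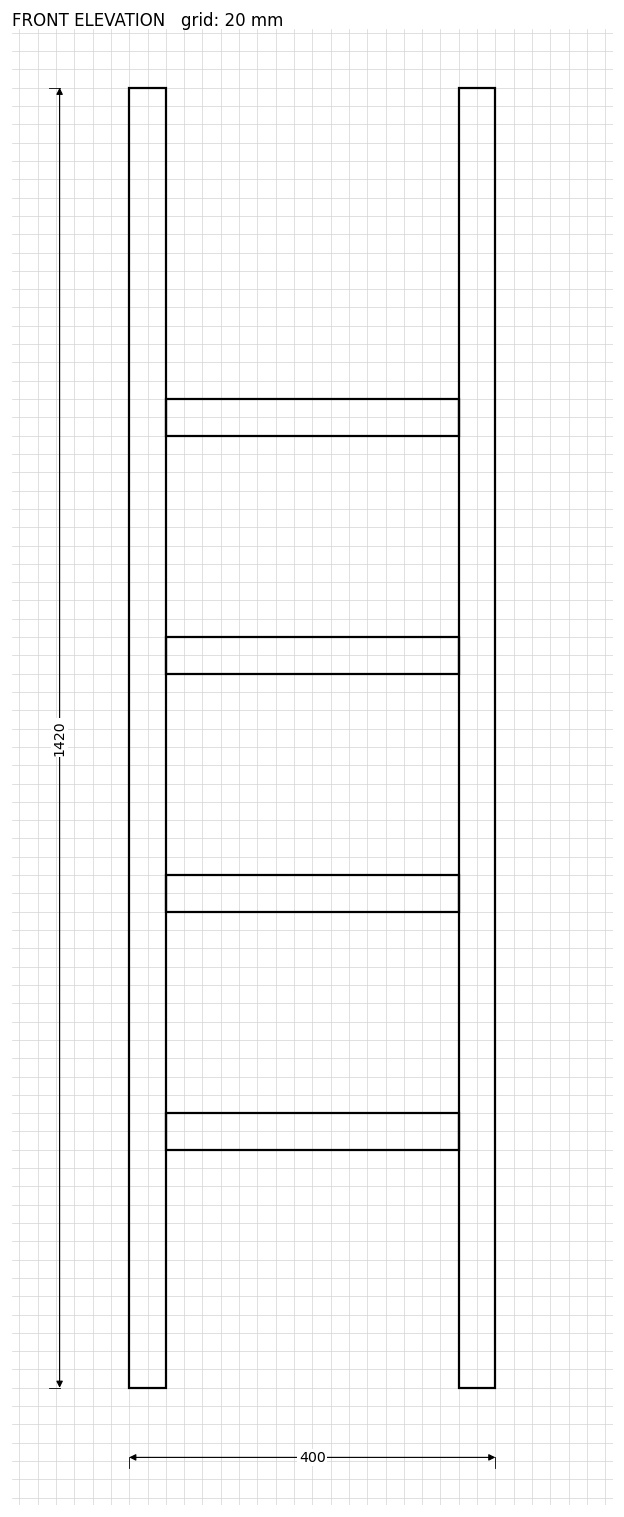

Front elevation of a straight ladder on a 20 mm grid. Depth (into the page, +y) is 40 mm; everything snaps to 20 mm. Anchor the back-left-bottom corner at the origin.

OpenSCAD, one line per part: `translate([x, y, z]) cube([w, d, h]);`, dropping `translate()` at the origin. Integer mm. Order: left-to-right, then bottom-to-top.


cube([40, 40, 1420]);
translate([40, 0, 260]) cube([320, 40, 40]);
translate([40, 0, 520]) cube([320, 40, 40]);
translate([40, 0, 780]) cube([320, 40, 40]);
translate([40, 0, 1040]) cube([320, 40, 40]);
translate([360, 0, 0]) cube([40, 40, 1420]);
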